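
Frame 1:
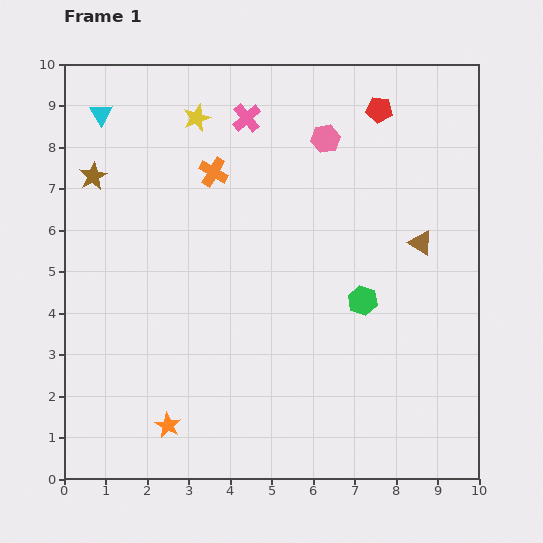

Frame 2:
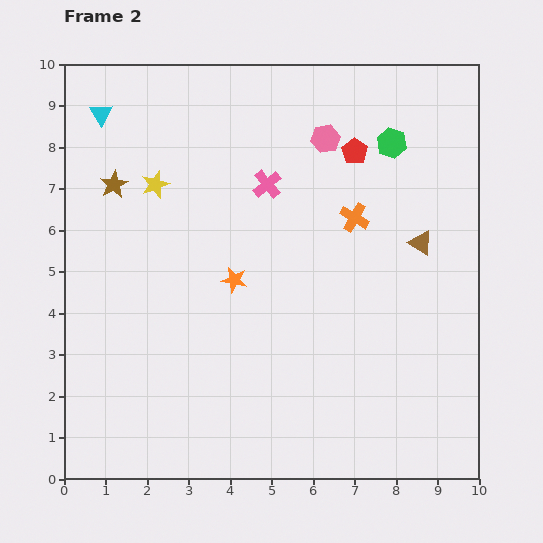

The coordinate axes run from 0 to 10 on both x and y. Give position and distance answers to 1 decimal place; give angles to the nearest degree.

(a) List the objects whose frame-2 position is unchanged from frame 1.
the pink hexagon, the cyan triangle, the brown triangle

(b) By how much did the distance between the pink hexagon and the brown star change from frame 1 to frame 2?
-0.5

Distance in frame 1: 5.7. Distance in frame 2: 5.2.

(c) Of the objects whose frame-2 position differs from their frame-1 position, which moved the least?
the brown star

(moved 0.5)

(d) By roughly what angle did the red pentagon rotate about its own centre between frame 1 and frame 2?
28° clockwise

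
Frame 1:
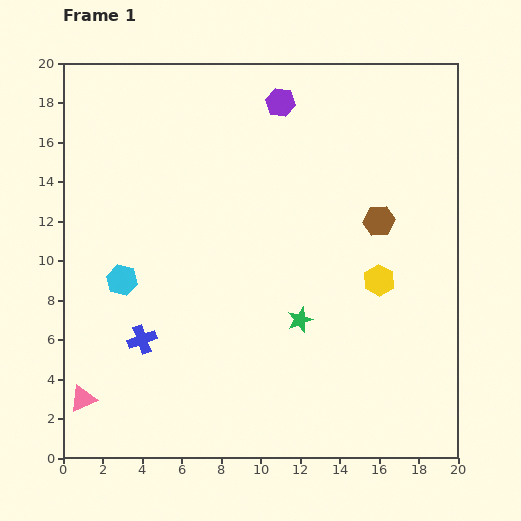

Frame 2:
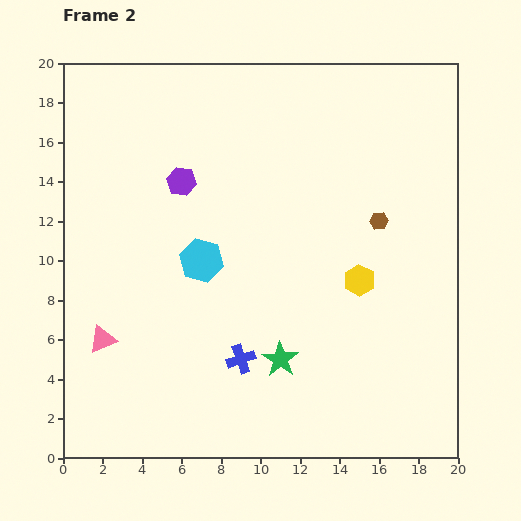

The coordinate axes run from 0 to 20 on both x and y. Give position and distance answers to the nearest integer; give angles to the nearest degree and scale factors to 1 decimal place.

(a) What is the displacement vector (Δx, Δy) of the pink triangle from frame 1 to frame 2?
(1, 3)

The pink triangle was at (1, 3) in frame 1 and (2, 6) in frame 2.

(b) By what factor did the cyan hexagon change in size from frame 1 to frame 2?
1.4×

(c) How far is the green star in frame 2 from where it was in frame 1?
2

The green star moved from (12, 7) to (11, 5), a distance of √(1² + 2²) ≈ 2.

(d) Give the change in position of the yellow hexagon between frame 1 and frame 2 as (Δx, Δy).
(-1, 0)

The yellow hexagon was at (16, 9) in frame 1 and (15, 9) in frame 2.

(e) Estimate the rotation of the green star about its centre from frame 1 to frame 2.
19° counter-clockwise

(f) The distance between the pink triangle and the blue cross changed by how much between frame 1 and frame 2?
+3

Distance in frame 1: 4. Distance in frame 2: 7.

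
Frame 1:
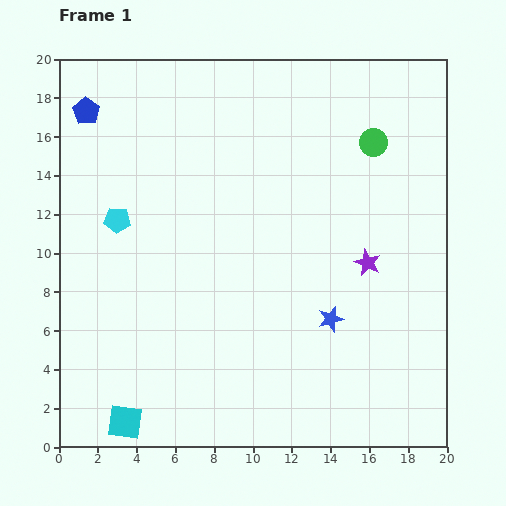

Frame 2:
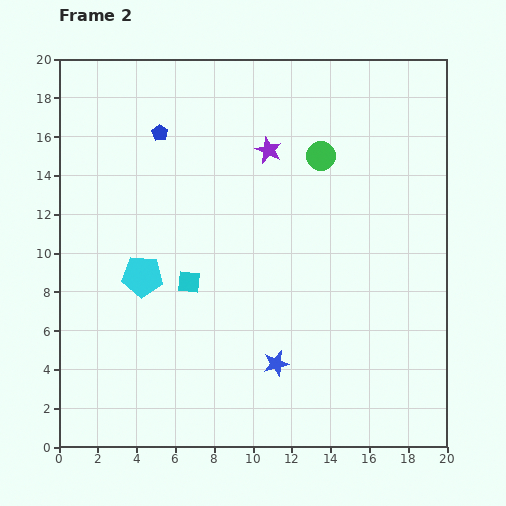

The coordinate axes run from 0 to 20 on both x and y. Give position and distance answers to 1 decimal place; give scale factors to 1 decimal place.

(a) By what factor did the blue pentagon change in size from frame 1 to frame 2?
0.6×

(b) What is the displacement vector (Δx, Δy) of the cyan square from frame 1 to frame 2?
(3.3, 7.2)

The cyan square was at (3.4, 1.3) in frame 1 and (6.7, 8.5) in frame 2.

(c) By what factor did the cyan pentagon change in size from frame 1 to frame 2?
1.6×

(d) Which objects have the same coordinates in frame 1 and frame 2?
none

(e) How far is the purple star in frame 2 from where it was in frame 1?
7.7

The purple star moved from (15.9, 9.5) to (10.8, 15.3), a distance of √(5.1² + 5.8²) ≈ 7.7.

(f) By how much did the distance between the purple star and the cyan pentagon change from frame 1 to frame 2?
-3.9

Distance in frame 1: 13.1. Distance in frame 2: 9.2.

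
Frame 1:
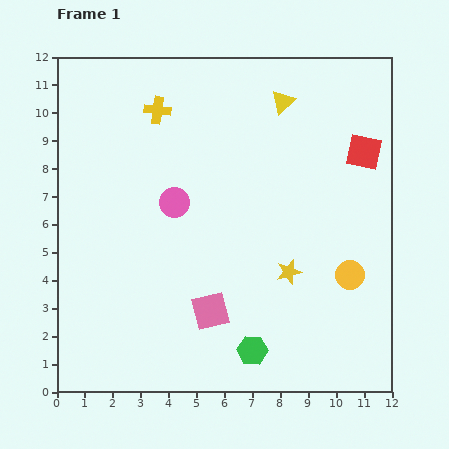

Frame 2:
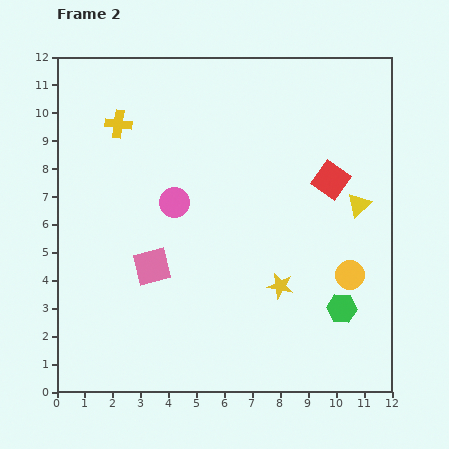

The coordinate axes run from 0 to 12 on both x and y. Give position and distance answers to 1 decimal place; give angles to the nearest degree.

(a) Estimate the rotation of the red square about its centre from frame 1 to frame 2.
24° clockwise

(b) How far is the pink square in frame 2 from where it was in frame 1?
2.6

The pink square moved from (5.5, 2.9) to (3.4, 4.5), a distance of √(2.1² + 1.6²) ≈ 2.6.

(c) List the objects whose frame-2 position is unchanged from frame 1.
the pink circle, the yellow circle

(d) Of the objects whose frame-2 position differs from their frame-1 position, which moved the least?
the yellow star

(moved 0.6)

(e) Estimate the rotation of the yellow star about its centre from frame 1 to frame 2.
27° clockwise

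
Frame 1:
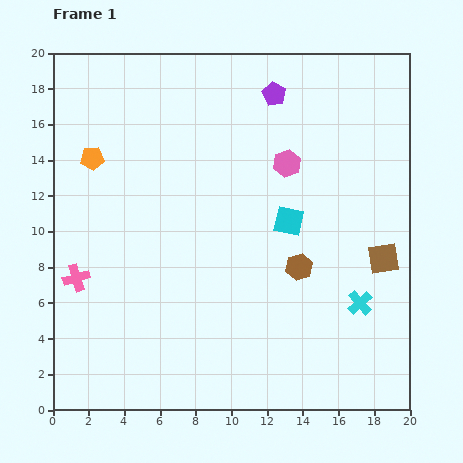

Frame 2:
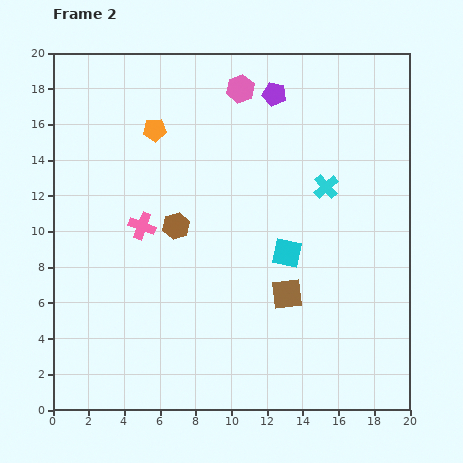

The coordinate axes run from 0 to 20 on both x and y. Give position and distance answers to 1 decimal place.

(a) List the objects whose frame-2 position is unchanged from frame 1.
the purple pentagon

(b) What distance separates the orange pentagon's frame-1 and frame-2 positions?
3.8

The orange pentagon moved from (2.2, 14.1) to (5.7, 15.7), a distance of √(3.5² + 1.6²) ≈ 3.8.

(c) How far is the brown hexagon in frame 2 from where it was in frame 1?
7.3

The brown hexagon moved from (13.8, 8.0) to (6.9, 10.3), a distance of √(6.9² + 2.3²) ≈ 7.3.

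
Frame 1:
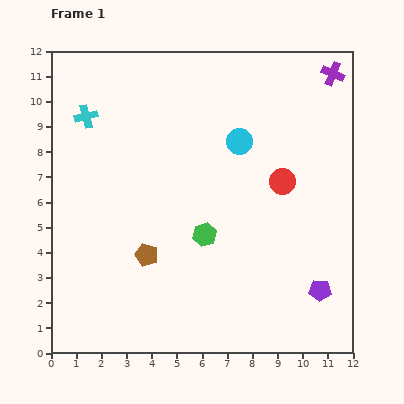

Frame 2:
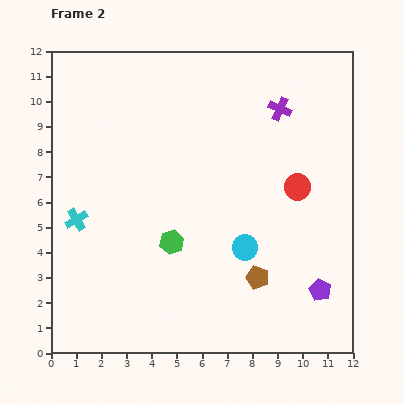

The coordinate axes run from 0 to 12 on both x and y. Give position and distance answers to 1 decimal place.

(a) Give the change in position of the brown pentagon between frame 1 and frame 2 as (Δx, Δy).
(4.4, -0.9)

The brown pentagon was at (3.8, 3.9) in frame 1 and (8.2, 3.0) in frame 2.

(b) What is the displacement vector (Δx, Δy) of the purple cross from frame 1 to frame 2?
(-2.1, -1.4)

The purple cross was at (11.2, 11.1) in frame 1 and (9.1, 9.7) in frame 2.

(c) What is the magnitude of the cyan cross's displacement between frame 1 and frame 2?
4.1

The cyan cross moved from (1.4, 9.4) to (1.0, 5.3), a distance of √(0.4² + 4.1²) ≈ 4.1.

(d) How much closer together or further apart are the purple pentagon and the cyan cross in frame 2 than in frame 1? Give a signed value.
-1.5

Distance in frame 1: 11.6. Distance in frame 2: 10.1.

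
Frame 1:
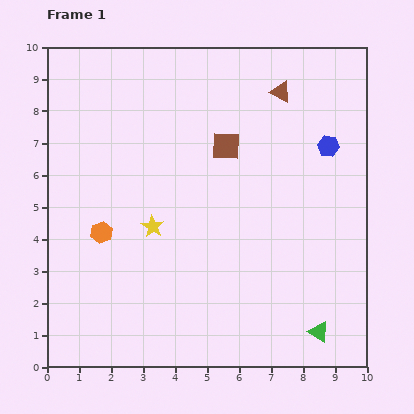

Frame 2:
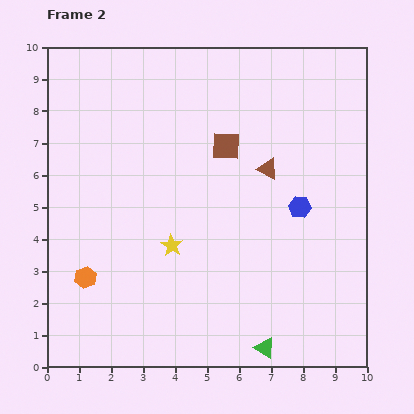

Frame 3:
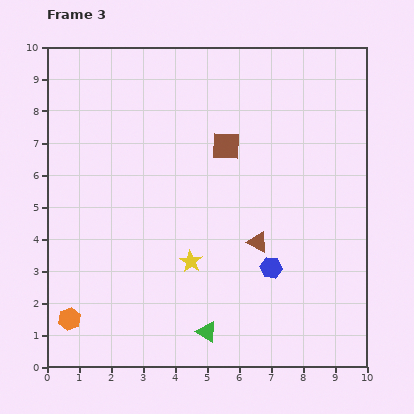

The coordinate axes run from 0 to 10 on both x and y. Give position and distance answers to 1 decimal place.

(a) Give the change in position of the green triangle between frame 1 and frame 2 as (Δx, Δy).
(-1.7, -0.5)

The green triangle was at (8.5, 1.1) in frame 1 and (6.8, 0.6) in frame 2.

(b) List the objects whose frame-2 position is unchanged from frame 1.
the brown square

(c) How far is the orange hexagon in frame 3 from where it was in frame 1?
2.9

The orange hexagon moved from (1.7, 4.2) to (0.7, 1.5), a distance of √(1.0² + 2.7²) ≈ 2.9.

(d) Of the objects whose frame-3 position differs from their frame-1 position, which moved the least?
the yellow star

(moved 1.6)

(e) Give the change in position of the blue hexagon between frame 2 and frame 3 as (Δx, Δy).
(-0.9, -1.9)

The blue hexagon was at (7.9, 5.0) in frame 2 and (7.0, 3.1) in frame 3.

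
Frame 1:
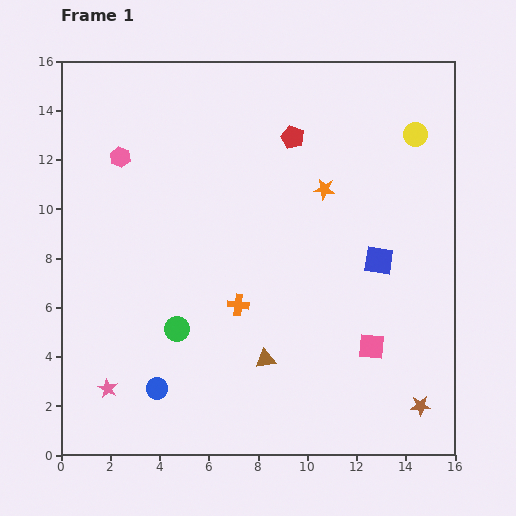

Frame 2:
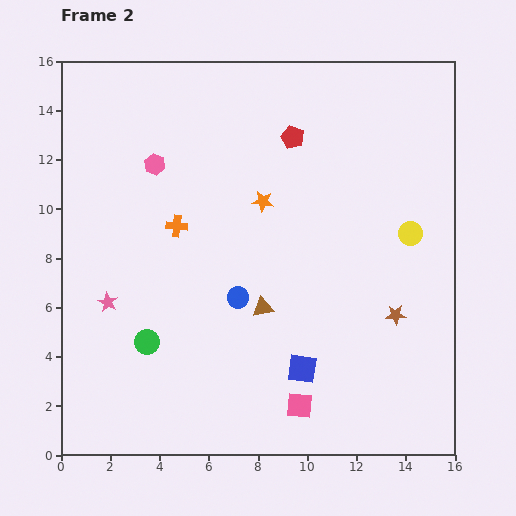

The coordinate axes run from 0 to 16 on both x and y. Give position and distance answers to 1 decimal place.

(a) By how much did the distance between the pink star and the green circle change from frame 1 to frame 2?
-1.4

Distance in frame 1: 3.7. Distance in frame 2: 2.3.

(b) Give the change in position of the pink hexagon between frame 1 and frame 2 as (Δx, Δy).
(1.4, -0.3)

The pink hexagon was at (2.4, 12.1) in frame 1 and (3.8, 11.8) in frame 2.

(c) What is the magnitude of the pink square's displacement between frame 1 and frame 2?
3.8

The pink square moved from (12.6, 4.4) to (9.7, 2.0), a distance of √(2.9² + 2.4²) ≈ 3.8.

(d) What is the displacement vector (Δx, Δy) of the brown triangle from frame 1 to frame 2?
(-0.1, 2.1)

The brown triangle was at (8.3, 3.9) in frame 1 and (8.2, 6.0) in frame 2.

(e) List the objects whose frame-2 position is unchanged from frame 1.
the red pentagon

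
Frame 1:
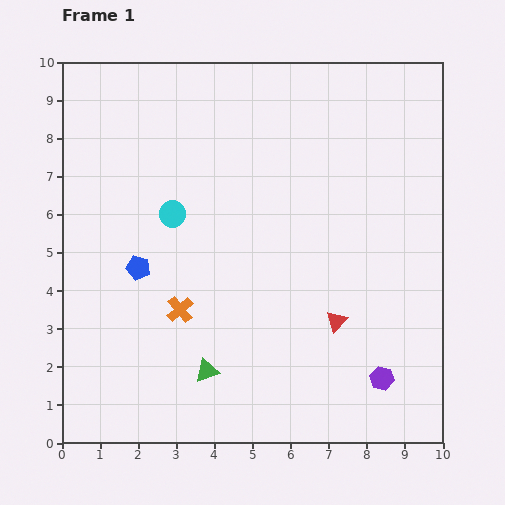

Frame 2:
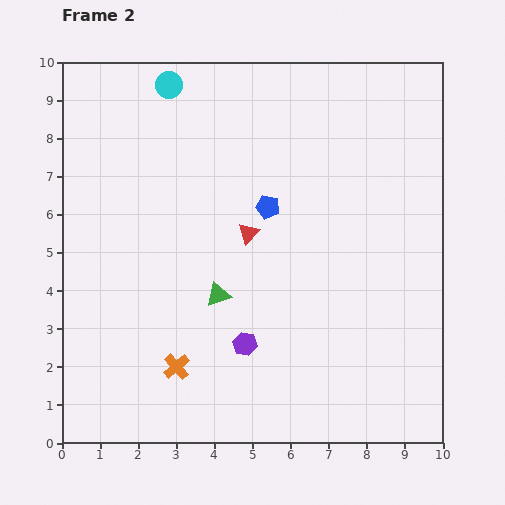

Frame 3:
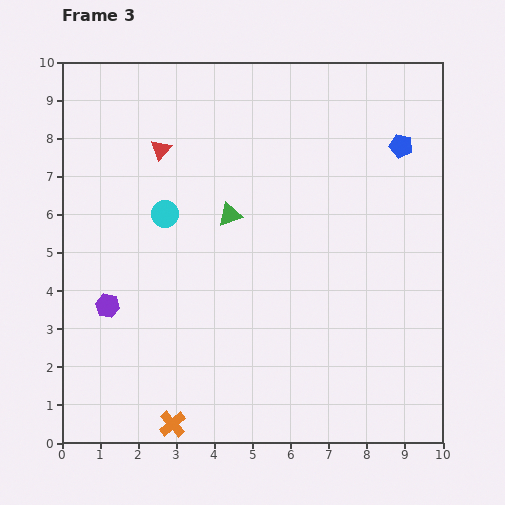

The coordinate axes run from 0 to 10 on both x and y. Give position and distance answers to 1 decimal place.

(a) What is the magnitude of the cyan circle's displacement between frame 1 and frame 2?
3.4

The cyan circle moved from (2.9, 6.0) to (2.8, 9.4), a distance of √(0.1² + 3.4²) ≈ 3.4.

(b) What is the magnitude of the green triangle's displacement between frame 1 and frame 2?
2.0

The green triangle moved from (3.8, 1.9) to (4.1, 3.9), a distance of √(0.3² + 2.0²) ≈ 2.0.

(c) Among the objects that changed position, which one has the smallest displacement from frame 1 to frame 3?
the cyan circle

(moved 0.2)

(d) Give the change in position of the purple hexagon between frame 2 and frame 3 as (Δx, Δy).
(-3.6, 1.0)

The purple hexagon was at (4.8, 2.6) in frame 2 and (1.2, 3.6) in frame 3.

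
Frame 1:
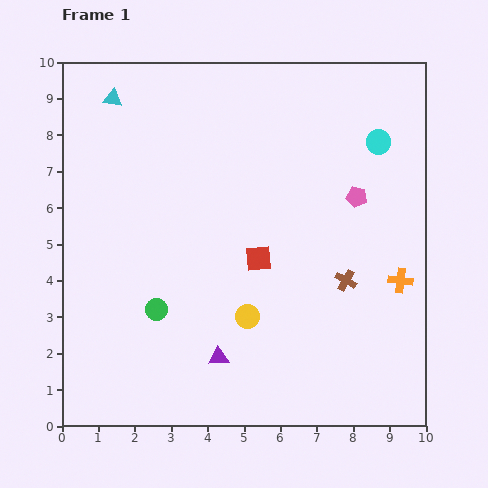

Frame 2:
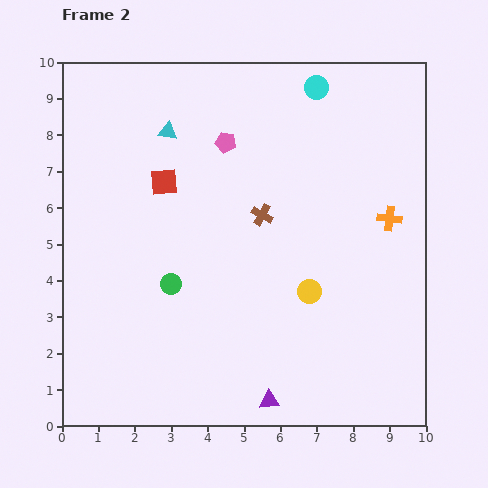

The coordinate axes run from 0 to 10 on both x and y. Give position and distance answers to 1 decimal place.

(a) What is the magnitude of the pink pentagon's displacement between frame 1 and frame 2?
3.9

The pink pentagon moved from (8.1, 6.3) to (4.5, 7.8), a distance of √(3.6² + 1.5²) ≈ 3.9.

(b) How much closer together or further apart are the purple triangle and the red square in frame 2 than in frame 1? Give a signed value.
+3.8

Distance in frame 1: 2.9. Distance in frame 2: 6.7.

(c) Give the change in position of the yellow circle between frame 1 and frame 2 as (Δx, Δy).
(1.7, 0.7)

The yellow circle was at (5.1, 3.0) in frame 1 and (6.8, 3.7) in frame 2.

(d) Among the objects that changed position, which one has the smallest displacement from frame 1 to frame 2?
the green circle

(moved 0.8)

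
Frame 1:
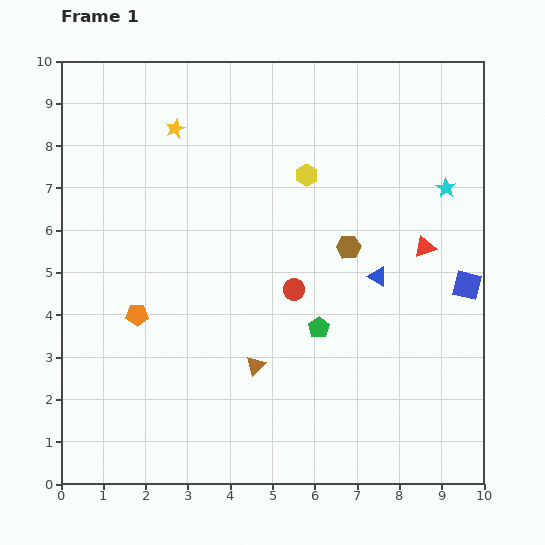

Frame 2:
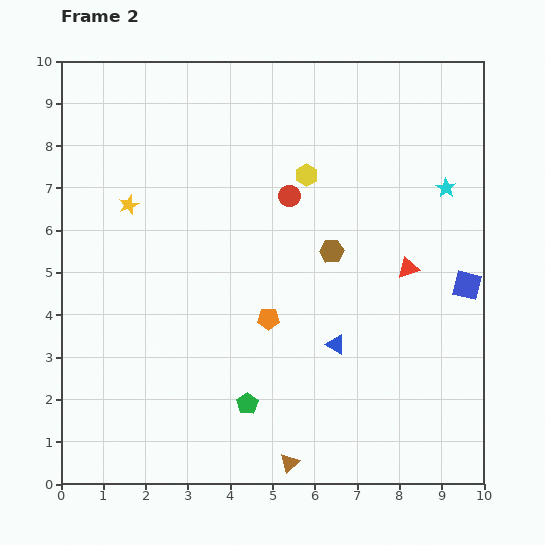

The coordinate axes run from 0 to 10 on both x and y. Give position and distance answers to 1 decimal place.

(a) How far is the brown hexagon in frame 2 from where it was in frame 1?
0.4

The brown hexagon moved from (6.8, 5.6) to (6.4, 5.5), a distance of √(0.4² + 0.1²) ≈ 0.4.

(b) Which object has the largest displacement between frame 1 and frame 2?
the orange pentagon

(moved 3.1; next 2.5)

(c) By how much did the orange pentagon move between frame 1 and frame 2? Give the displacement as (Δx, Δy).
(3.1, -0.1)

The orange pentagon was at (1.8, 4.0) in frame 1 and (4.9, 3.9) in frame 2.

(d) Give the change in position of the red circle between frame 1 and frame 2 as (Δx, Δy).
(-0.1, 2.2)

The red circle was at (5.5, 4.6) in frame 1 and (5.4, 6.8) in frame 2.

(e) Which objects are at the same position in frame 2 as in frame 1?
the yellow hexagon, the blue square, the cyan star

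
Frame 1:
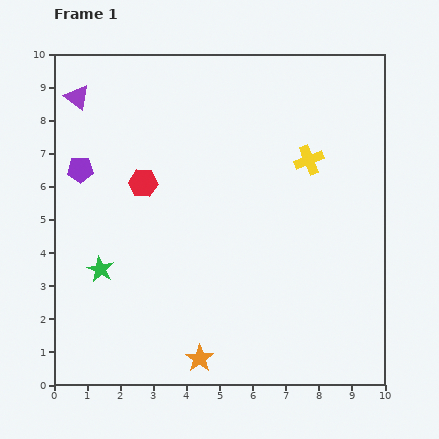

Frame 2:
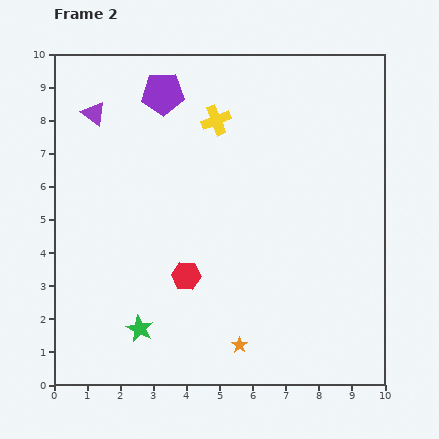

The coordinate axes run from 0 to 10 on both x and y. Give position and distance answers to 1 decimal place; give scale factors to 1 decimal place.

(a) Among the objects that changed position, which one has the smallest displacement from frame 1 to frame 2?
the purple triangle

(moved 0.7)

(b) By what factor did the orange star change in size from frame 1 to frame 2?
0.6×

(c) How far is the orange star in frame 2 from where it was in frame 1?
1.3

The orange star moved from (4.4, 0.8) to (5.6, 1.2), a distance of √(1.2² + 0.4²) ≈ 1.3.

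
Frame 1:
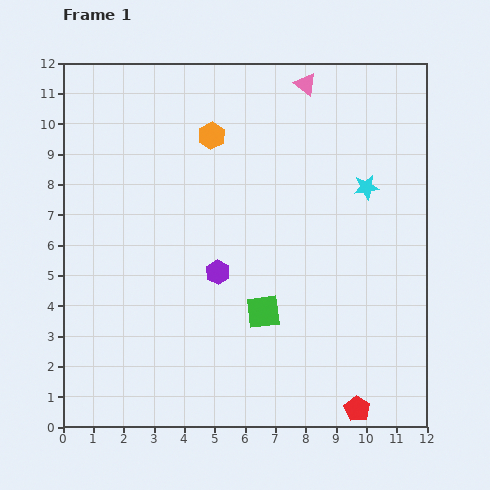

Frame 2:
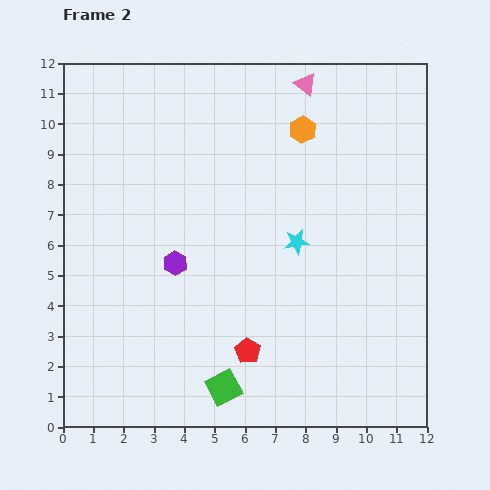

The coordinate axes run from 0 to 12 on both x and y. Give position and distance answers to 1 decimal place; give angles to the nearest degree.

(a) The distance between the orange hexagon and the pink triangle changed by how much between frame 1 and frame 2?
-2.0

Distance in frame 1: 3.5. Distance in frame 2: 1.5.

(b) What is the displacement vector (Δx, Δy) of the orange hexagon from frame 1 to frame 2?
(3.0, 0.2)

The orange hexagon was at (4.9, 9.6) in frame 1 and (7.9, 9.8) in frame 2.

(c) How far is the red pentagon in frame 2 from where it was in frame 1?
4.1

The red pentagon moved from (9.7, 0.6) to (6.1, 2.5), a distance of √(3.6² + 1.9²) ≈ 4.1.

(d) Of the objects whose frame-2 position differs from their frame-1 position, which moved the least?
the purple hexagon

(moved 1.4)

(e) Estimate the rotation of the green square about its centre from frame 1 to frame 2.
21° counter-clockwise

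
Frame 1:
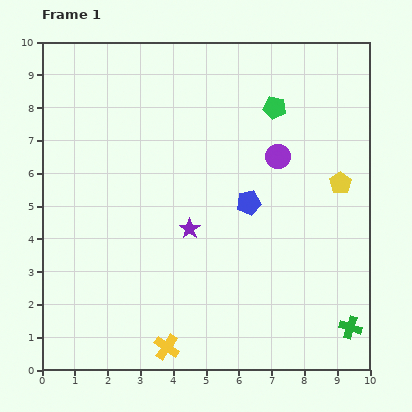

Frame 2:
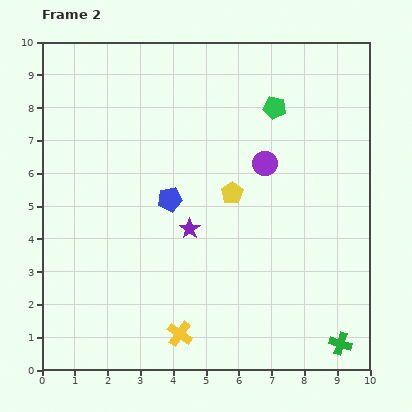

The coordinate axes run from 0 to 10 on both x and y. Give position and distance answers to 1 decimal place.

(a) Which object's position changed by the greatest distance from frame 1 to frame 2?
the yellow pentagon

(moved 3.3; next 2.4)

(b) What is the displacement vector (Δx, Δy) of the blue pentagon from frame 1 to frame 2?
(-2.4, 0.1)

The blue pentagon was at (6.3, 5.1) in frame 1 and (3.9, 5.2) in frame 2.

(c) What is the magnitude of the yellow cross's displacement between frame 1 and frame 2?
0.6

The yellow cross moved from (3.8, 0.7) to (4.2, 1.1), a distance of √(0.4² + 0.4²) ≈ 0.6.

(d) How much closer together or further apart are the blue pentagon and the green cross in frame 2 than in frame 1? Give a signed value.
+1.9

Distance in frame 1: 4.9. Distance in frame 2: 6.8.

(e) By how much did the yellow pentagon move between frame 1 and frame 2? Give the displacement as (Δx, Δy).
(-3.3, -0.3)

The yellow pentagon was at (9.1, 5.7) in frame 1 and (5.8, 5.4) in frame 2.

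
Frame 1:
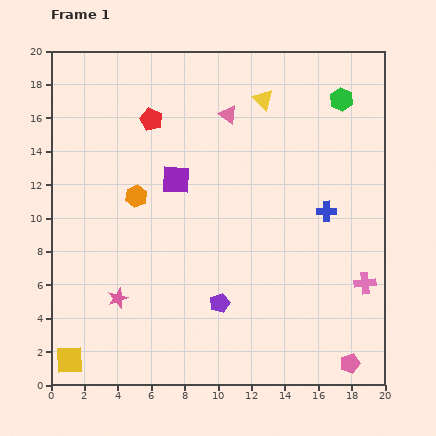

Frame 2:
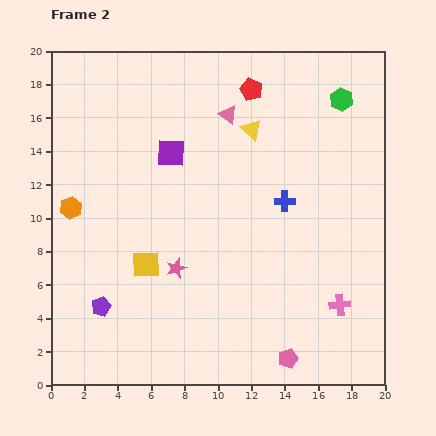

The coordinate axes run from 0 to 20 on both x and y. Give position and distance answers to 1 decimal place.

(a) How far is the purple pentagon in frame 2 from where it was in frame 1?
7.1

The purple pentagon moved from (10.1, 4.9) to (3.0, 4.7), a distance of √(7.1² + 0.2²) ≈ 7.1.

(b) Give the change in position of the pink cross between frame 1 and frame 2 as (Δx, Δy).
(-1.5, -1.3)

The pink cross was at (18.8, 6.1) in frame 1 and (17.3, 4.8) in frame 2.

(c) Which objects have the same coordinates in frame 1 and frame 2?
the green hexagon, the pink triangle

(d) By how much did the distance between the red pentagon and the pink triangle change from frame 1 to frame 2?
-2.5

Distance in frame 1: 4.6. Distance in frame 2: 2.1.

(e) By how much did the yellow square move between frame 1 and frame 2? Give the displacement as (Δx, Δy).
(4.6, 5.7)

The yellow square was at (1.1, 1.5) in frame 1 and (5.7, 7.2) in frame 2.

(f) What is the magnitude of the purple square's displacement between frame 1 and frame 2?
1.6

The purple square moved from (7.5, 12.3) to (7.2, 13.9), a distance of √(0.3² + 1.6²) ≈ 1.6.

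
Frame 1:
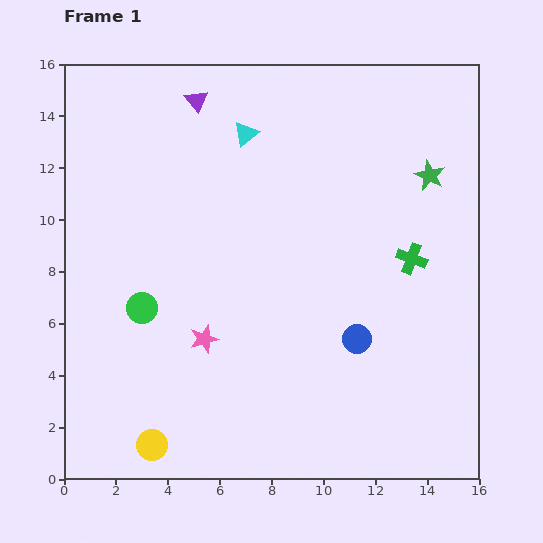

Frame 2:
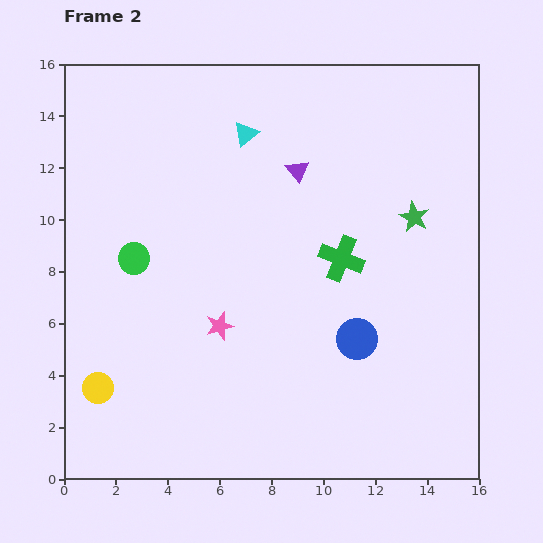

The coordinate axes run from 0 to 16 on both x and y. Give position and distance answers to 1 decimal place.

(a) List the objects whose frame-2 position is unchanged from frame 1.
the cyan triangle, the blue circle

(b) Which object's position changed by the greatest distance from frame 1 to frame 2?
the purple triangle

(moved 4.7; next 3.0)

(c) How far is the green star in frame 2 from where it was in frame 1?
1.7

The green star moved from (14.1, 11.7) to (13.5, 10.1), a distance of √(0.6² + 1.6²) ≈ 1.7.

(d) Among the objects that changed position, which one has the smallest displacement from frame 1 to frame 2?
the pink star

(moved 0.8)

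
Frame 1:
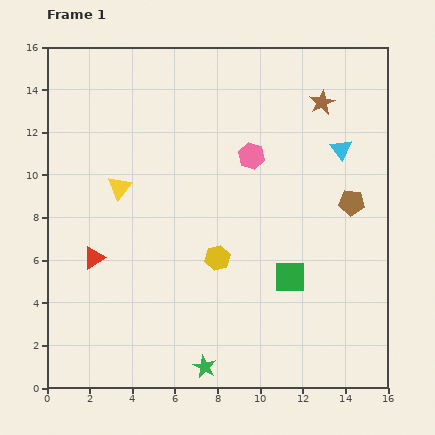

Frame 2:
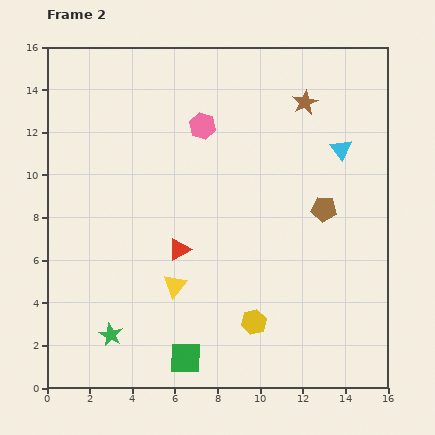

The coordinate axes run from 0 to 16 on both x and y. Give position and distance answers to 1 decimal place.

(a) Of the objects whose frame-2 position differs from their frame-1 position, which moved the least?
the brown star

(moved 0.8)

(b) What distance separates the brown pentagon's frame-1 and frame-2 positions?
1.3

The brown pentagon moved from (14.3, 8.7) to (13.0, 8.4), a distance of √(1.3² + 0.3²) ≈ 1.3.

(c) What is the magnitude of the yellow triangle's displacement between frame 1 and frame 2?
5.3

The yellow triangle moved from (3.4, 9.4) to (6.0, 4.8), a distance of √(2.6² + 4.6²) ≈ 5.3.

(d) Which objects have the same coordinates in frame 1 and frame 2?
the cyan triangle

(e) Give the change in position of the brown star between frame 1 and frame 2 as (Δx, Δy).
(-0.8, 0.0)

The brown star was at (12.9, 13.4) in frame 1 and (12.1, 13.4) in frame 2.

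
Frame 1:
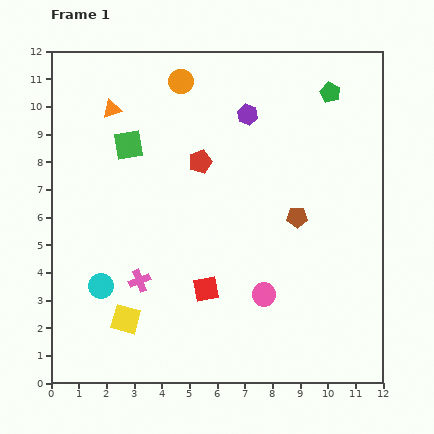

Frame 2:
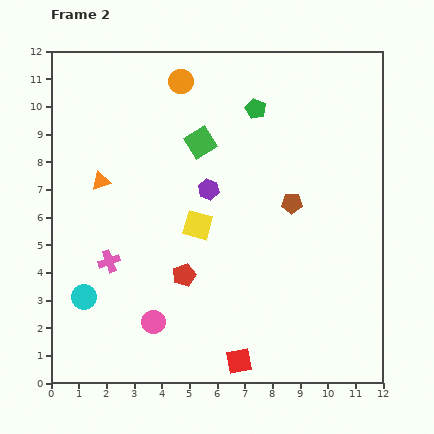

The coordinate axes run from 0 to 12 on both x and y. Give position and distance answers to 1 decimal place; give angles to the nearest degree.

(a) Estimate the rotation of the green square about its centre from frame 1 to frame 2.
22° counter-clockwise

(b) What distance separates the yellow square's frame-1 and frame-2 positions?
4.3

The yellow square moved from (2.7, 2.3) to (5.3, 5.7), a distance of √(2.6² + 3.4²) ≈ 4.3.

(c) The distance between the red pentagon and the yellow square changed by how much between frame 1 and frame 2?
-4.4

Distance in frame 1: 6.3. Distance in frame 2: 1.9.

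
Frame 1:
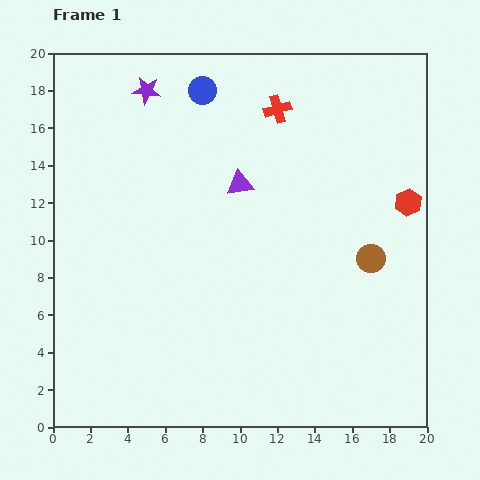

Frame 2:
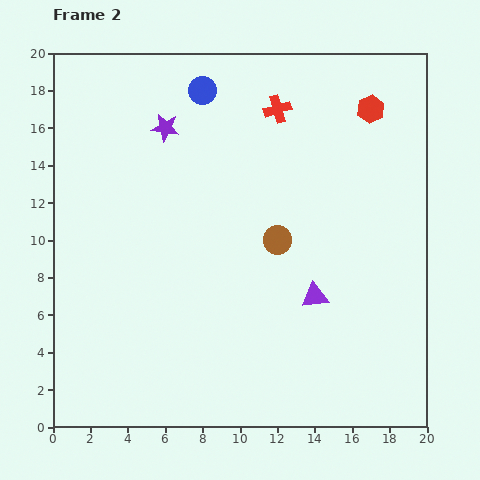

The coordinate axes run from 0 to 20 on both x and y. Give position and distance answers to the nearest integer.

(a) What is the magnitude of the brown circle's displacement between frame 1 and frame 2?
5

The brown circle moved from (17, 9) to (12, 10), a distance of √(5² + 1²) ≈ 5.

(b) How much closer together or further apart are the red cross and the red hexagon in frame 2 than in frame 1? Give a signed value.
-4

Distance in frame 1: 9. Distance in frame 2: 5.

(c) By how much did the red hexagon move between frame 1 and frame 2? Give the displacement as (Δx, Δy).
(-2, 5)

The red hexagon was at (19, 12) in frame 1 and (17, 17) in frame 2.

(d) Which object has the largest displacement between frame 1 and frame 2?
the purple triangle

(moved 7; next 5)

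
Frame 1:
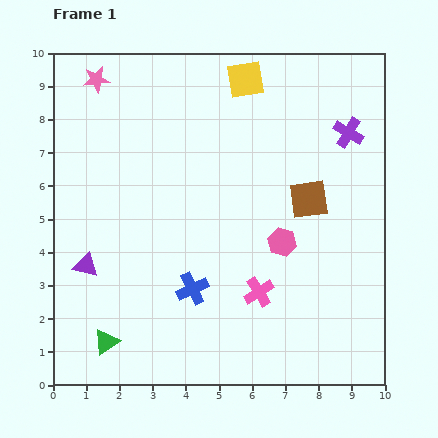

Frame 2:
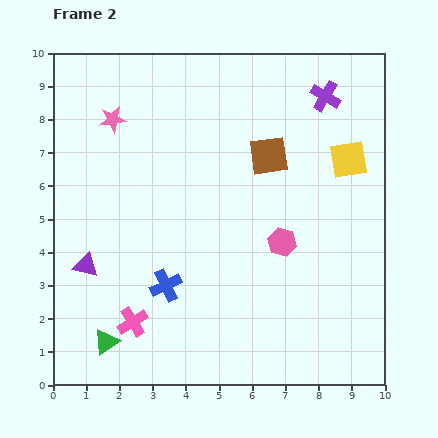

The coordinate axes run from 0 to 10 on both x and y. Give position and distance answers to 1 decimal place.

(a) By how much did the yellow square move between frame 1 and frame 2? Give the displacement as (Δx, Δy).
(3.1, -2.4)

The yellow square was at (5.8, 9.2) in frame 1 and (8.9, 6.8) in frame 2.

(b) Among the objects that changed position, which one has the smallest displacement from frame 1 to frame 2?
the blue cross

(moved 0.8)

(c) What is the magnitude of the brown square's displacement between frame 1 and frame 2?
1.8

The brown square moved from (7.7, 5.6) to (6.5, 6.9), a distance of √(1.2² + 1.3²) ≈ 1.8.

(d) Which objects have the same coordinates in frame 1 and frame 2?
the green triangle, the pink hexagon, the purple triangle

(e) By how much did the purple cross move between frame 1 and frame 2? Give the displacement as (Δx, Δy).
(-0.7, 1.1)

The purple cross was at (8.9, 7.6) in frame 1 and (8.2, 8.7) in frame 2.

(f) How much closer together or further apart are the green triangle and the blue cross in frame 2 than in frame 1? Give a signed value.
-0.6

Distance in frame 1: 3.1. Distance in frame 2: 2.5.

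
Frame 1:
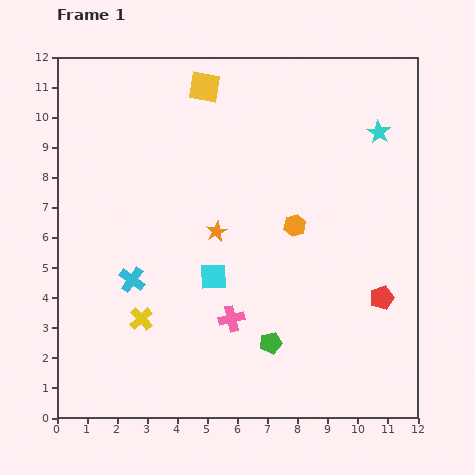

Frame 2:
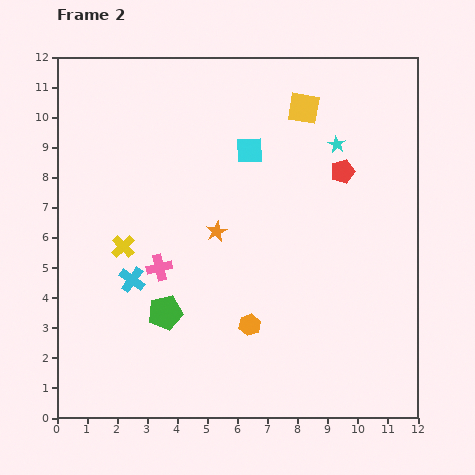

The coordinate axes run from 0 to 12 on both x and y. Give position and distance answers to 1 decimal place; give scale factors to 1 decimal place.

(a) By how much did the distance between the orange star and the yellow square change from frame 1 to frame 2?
+0.2

Distance in frame 1: 4.8. Distance in frame 2: 5.0.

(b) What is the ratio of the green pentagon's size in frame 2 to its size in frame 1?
1.6×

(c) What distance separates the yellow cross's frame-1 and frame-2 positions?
2.5

The yellow cross moved from (2.8, 3.3) to (2.2, 5.7), a distance of √(0.6² + 2.4²) ≈ 2.5.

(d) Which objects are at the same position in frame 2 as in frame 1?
the cyan cross, the orange star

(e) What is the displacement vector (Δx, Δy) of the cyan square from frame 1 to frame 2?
(1.2, 4.2)

The cyan square was at (5.2, 4.7) in frame 1 and (6.4, 8.9) in frame 2.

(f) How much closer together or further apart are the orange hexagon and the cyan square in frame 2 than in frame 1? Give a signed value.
+2.6

Distance in frame 1: 3.2. Distance in frame 2: 5.8.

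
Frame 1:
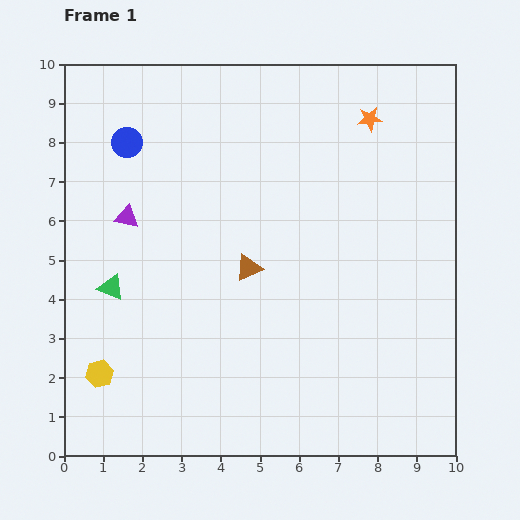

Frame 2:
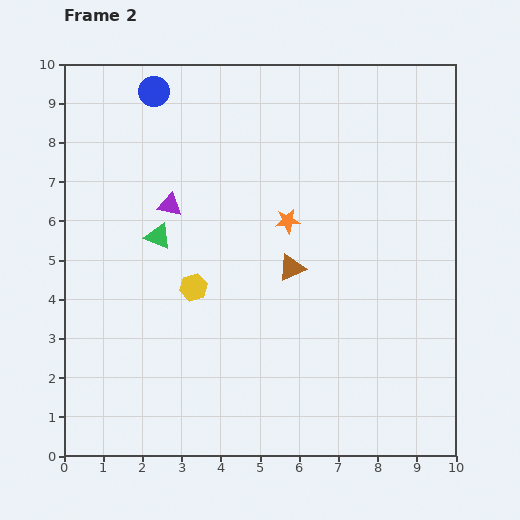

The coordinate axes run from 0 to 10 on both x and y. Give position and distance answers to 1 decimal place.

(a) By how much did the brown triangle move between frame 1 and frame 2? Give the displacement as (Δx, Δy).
(1.1, 0.0)

The brown triangle was at (4.7, 4.8) in frame 1 and (5.8, 4.8) in frame 2.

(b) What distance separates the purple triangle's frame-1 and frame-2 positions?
1.1

The purple triangle moved from (1.6, 6.1) to (2.7, 6.4), a distance of √(1.1² + 0.3²) ≈ 1.1.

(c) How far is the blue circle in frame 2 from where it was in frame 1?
1.5

The blue circle moved from (1.6, 8.0) to (2.3, 9.3), a distance of √(0.7² + 1.3²) ≈ 1.5.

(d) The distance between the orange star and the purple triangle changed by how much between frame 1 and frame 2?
-3.7

Distance in frame 1: 6.7. Distance in frame 2: 3.0.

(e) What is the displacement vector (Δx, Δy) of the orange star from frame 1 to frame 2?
(-2.1, -2.6)

The orange star was at (7.8, 8.6) in frame 1 and (5.7, 6.0) in frame 2.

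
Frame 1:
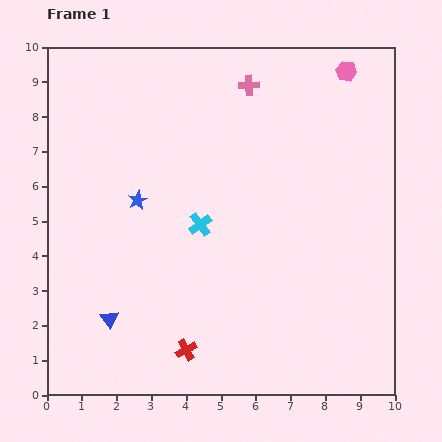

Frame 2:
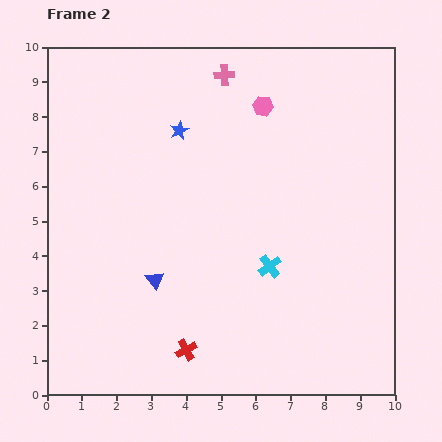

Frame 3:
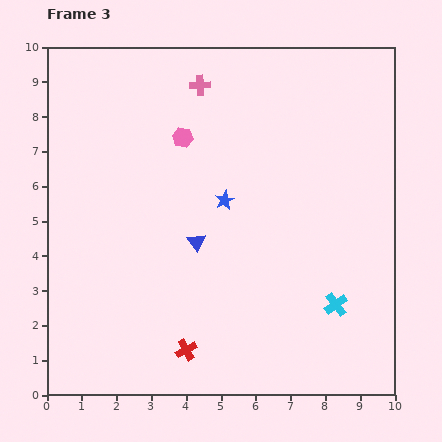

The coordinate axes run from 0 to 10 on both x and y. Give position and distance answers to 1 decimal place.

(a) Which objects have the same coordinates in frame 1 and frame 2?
the red cross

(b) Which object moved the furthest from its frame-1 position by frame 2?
the pink hexagon

(moved 2.6; next 2.3)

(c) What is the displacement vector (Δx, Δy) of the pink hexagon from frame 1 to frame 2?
(-2.4, -1.0)

The pink hexagon was at (8.6, 9.3) in frame 1 and (6.2, 8.3) in frame 2.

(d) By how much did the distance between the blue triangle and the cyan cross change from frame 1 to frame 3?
+0.7

Distance in frame 1: 3.7. Distance in frame 3: 4.4.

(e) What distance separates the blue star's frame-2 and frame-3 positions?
2.4

The blue star moved from (3.8, 7.6) to (5.1, 5.6), a distance of √(1.3² + 2.0²) ≈ 2.4.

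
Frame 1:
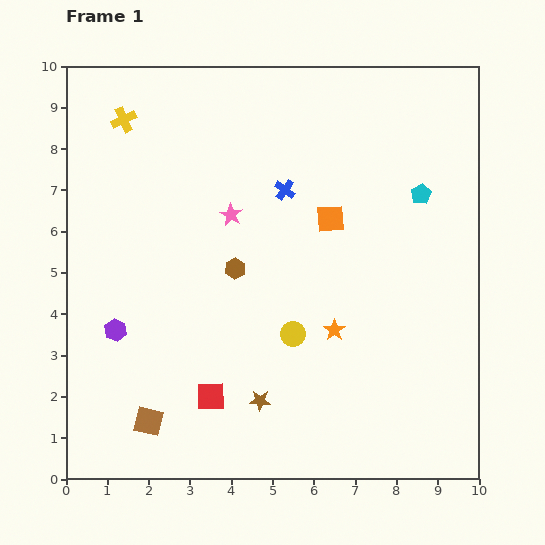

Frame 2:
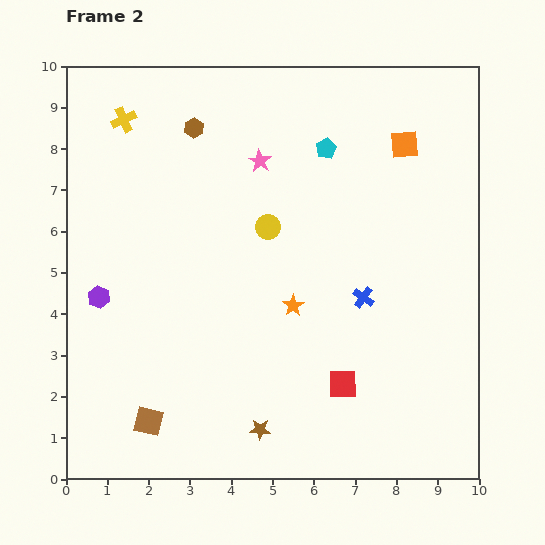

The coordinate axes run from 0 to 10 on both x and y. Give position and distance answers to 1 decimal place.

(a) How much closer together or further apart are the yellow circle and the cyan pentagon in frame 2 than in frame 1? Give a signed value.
-2.2

Distance in frame 1: 4.6. Distance in frame 2: 2.4.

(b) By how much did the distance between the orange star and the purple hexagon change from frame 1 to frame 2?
-0.6

Distance in frame 1: 5.3. Distance in frame 2: 4.7.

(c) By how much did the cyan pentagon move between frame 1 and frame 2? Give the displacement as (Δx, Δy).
(-2.3, 1.1)

The cyan pentagon was at (8.6, 6.9) in frame 1 and (6.3, 8.0) in frame 2.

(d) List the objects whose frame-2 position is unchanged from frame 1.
the brown square, the yellow cross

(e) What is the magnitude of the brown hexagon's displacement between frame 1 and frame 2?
3.5

The brown hexagon moved from (4.1, 5.1) to (3.1, 8.5), a distance of √(1.0² + 3.4²) ≈ 3.5.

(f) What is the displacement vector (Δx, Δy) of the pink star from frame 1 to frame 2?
(0.7, 1.3)

The pink star was at (4.0, 6.4) in frame 1 and (4.7, 7.7) in frame 2.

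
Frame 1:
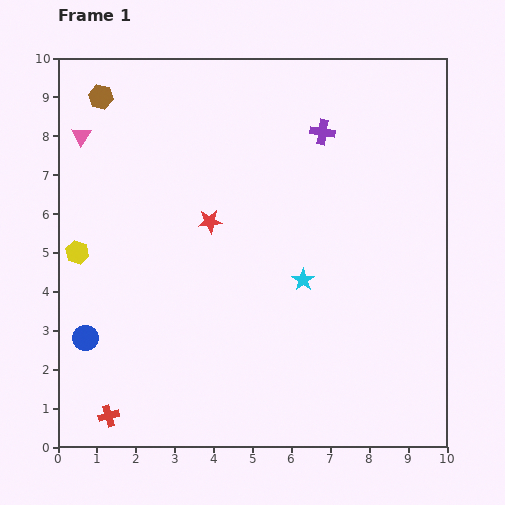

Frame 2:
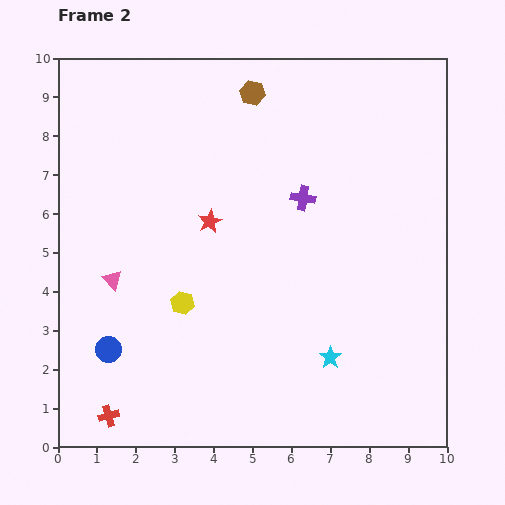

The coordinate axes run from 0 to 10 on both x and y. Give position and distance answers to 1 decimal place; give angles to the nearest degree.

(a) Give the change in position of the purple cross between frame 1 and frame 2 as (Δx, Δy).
(-0.5, -1.7)

The purple cross was at (6.8, 8.1) in frame 1 and (6.3, 6.4) in frame 2.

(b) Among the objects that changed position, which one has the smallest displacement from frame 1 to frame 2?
the blue circle

(moved 0.7)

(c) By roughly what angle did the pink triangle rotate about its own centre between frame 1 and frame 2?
19° counter-clockwise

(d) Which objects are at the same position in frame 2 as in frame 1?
the red star, the red cross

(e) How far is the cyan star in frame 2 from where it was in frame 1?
2.1

The cyan star moved from (6.3, 4.3) to (7.0, 2.3), a distance of √(0.7² + 2.0²) ≈ 2.1.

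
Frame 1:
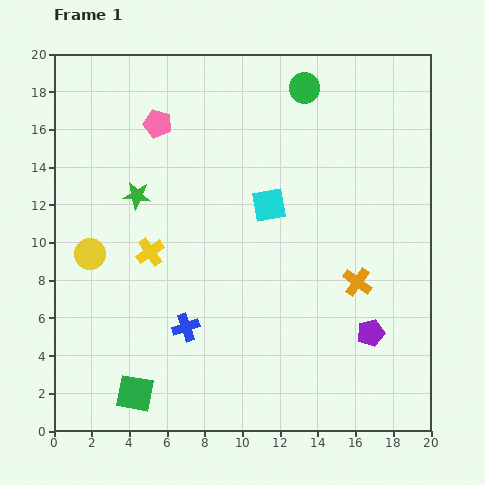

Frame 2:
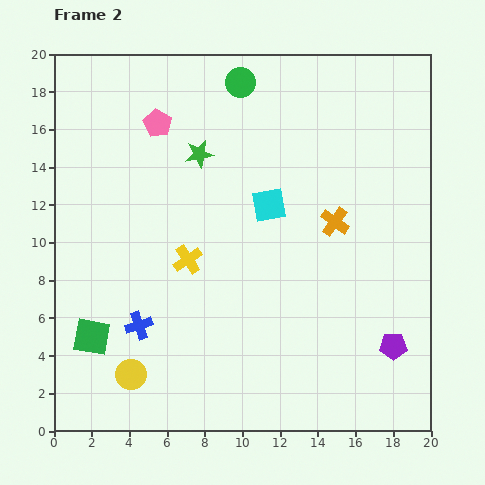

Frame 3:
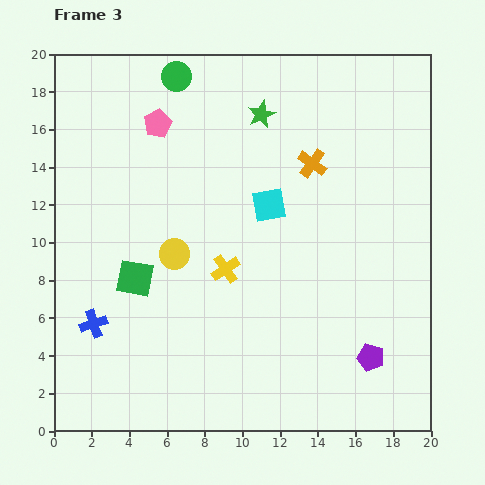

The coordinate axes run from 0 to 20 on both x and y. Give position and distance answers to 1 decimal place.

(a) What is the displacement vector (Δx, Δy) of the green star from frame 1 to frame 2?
(3.3, 2.2)

The green star was at (4.4, 12.5) in frame 1 and (7.7, 14.7) in frame 2.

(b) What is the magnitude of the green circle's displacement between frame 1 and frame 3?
6.8

The green circle moved from (13.3, 18.2) to (6.5, 18.8), a distance of √(6.8² + 0.6²) ≈ 6.8.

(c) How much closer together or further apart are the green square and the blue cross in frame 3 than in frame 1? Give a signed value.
-1.1

Distance in frame 1: 4.4. Distance in frame 3: 3.3.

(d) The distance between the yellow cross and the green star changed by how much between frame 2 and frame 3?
+2.8

Distance in frame 2: 5.6. Distance in frame 3: 8.4.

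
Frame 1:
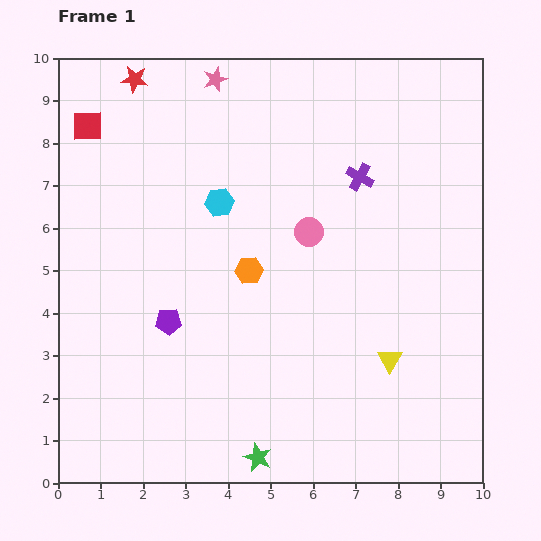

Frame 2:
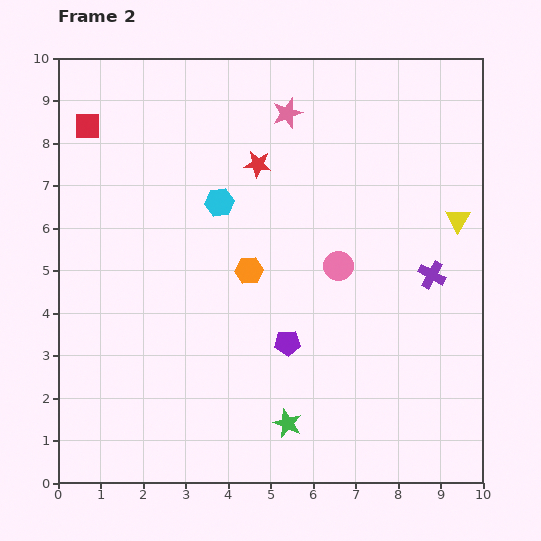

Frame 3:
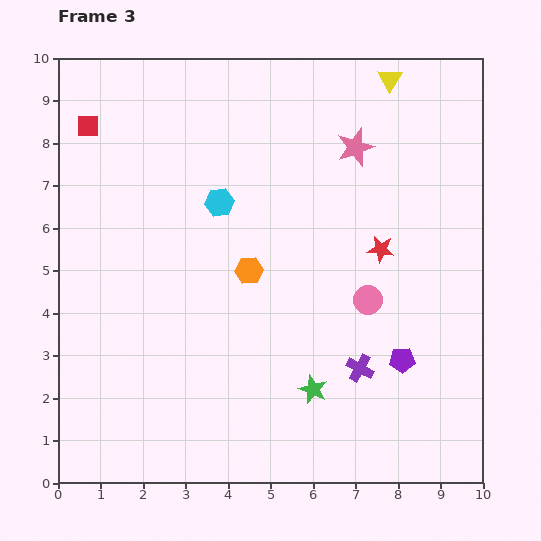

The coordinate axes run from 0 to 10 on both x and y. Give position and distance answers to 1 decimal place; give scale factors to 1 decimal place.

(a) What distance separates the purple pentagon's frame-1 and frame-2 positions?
2.8

The purple pentagon moved from (2.6, 3.8) to (5.4, 3.3), a distance of √(2.8² + 0.5²) ≈ 2.8.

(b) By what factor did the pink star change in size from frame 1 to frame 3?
1.6×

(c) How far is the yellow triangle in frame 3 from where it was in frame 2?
3.7

The yellow triangle moved from (9.4, 6.2) to (7.8, 9.5), a distance of √(1.6² + 3.3²) ≈ 3.7.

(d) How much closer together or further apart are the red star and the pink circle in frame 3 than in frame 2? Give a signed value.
-1.9

Distance in frame 2: 3.1. Distance in frame 3: 1.2.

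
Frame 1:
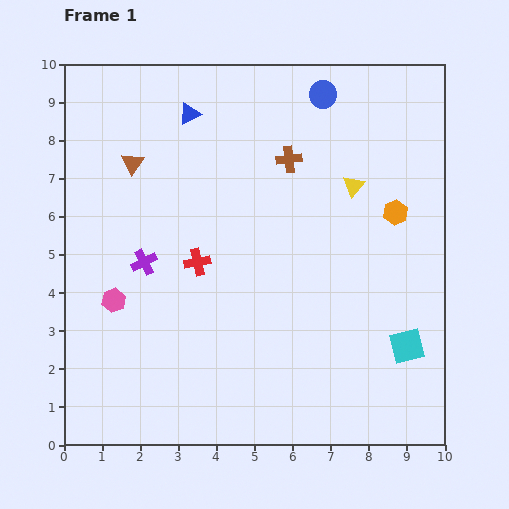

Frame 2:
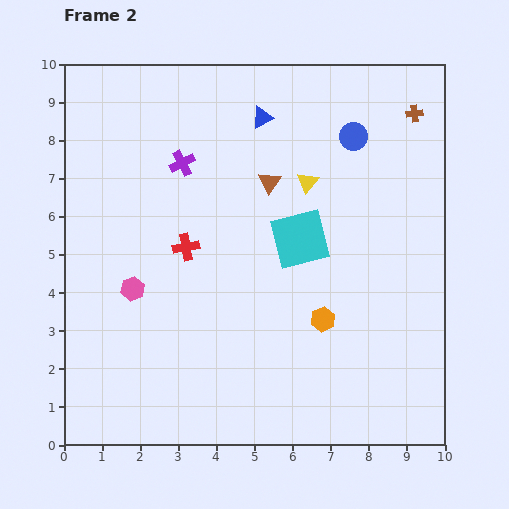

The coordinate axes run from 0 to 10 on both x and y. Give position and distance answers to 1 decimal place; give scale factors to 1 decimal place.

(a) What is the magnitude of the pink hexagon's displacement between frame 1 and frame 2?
0.6

The pink hexagon moved from (1.3, 3.8) to (1.8, 4.1), a distance of √(0.5² + 0.3²) ≈ 0.6.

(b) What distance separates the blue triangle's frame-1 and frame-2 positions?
1.9

The blue triangle moved from (3.3, 8.7) to (5.2, 8.6), a distance of √(1.9² + 0.1²) ≈ 1.9.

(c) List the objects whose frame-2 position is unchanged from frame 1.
none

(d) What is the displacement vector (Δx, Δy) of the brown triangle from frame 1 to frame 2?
(3.6, -0.5)

The brown triangle was at (1.8, 7.4) in frame 1 and (5.4, 6.9) in frame 2.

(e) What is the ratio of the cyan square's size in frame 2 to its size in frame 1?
1.7×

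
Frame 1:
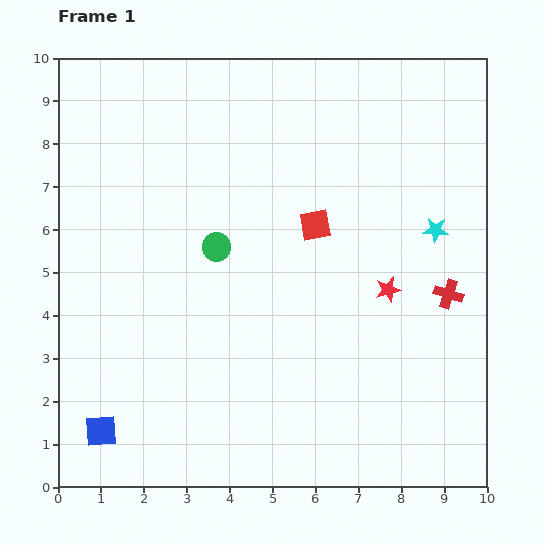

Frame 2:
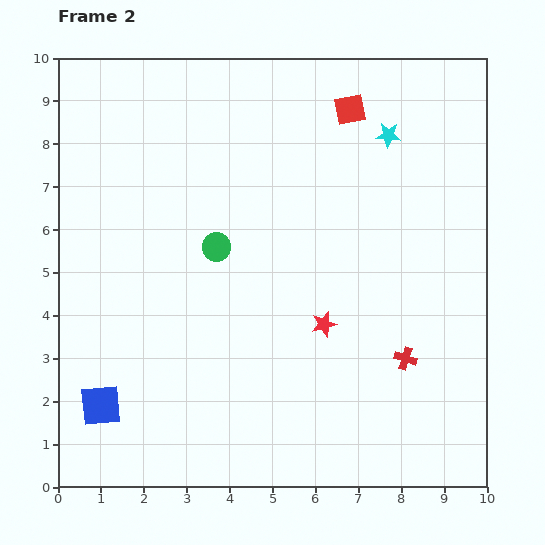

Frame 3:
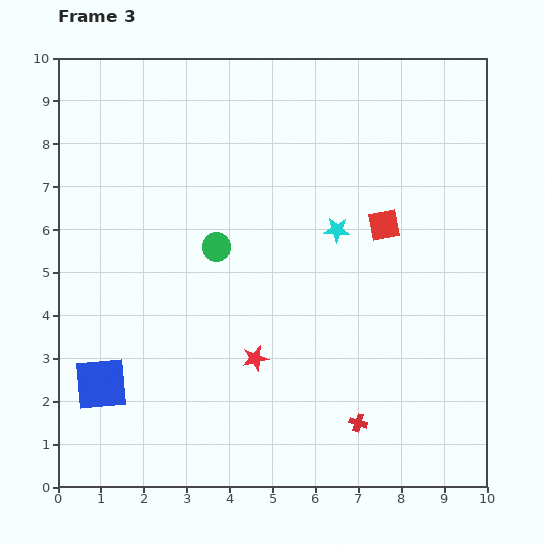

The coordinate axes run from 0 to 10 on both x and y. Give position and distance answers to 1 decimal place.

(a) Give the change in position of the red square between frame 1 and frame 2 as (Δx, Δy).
(0.8, 2.7)

The red square was at (6.0, 6.1) in frame 1 and (6.8, 8.8) in frame 2.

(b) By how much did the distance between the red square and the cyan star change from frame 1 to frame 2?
-1.7

Distance in frame 1: 2.8. Distance in frame 2: 1.1.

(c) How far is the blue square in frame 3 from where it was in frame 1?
1.1

The blue square moved from (1.0, 1.3) to (1.0, 2.4), a distance of √(0.0² + 1.1²) ≈ 1.1.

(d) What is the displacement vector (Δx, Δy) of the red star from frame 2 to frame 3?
(-1.6, -0.8)

The red star was at (6.2, 3.8) in frame 2 and (4.6, 3.0) in frame 3.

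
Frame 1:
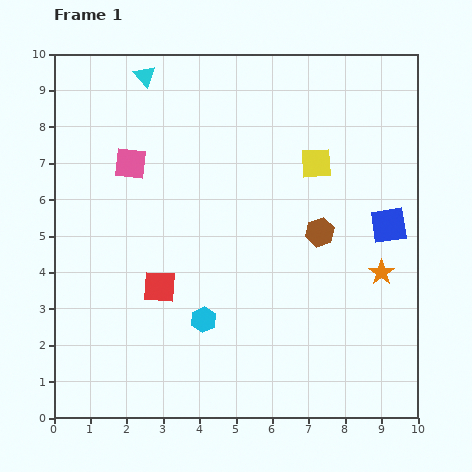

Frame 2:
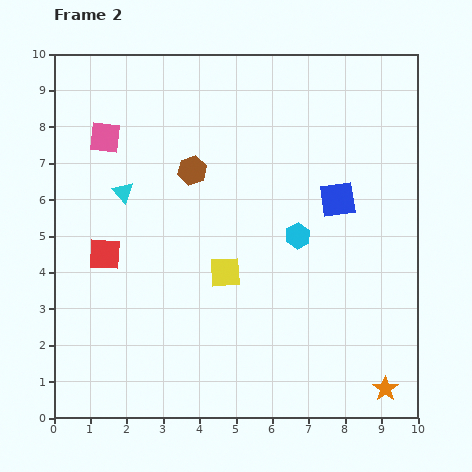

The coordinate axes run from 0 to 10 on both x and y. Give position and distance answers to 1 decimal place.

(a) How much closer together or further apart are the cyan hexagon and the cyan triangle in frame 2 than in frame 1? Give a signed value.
-2.0

Distance in frame 1: 6.9. Distance in frame 2: 4.9.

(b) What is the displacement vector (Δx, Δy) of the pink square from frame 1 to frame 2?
(-0.7, 0.7)

The pink square was at (2.1, 7.0) in frame 1 and (1.4, 7.7) in frame 2.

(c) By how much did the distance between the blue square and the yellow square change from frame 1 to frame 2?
+1.1

Distance in frame 1: 2.6. Distance in frame 2: 3.7.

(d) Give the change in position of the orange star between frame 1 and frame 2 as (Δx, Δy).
(0.1, -3.2)

The orange star was at (9.0, 4.0) in frame 1 and (9.1, 0.8) in frame 2.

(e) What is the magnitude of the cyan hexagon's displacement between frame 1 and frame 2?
3.5

The cyan hexagon moved from (4.1, 2.7) to (6.7, 5.0), a distance of √(2.6² + 2.3²) ≈ 3.5.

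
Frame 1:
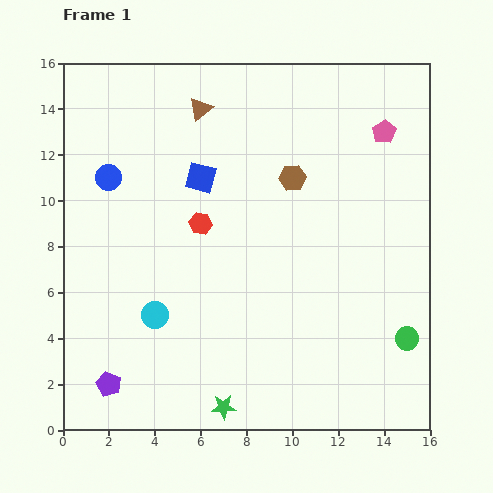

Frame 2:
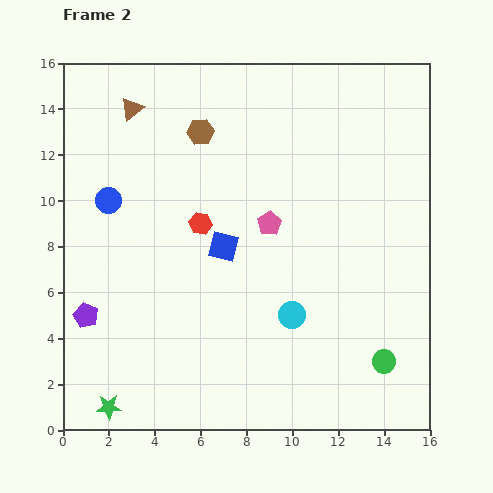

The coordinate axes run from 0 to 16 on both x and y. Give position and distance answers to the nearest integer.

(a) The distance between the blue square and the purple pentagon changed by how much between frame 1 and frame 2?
-3

Distance in frame 1: 10. Distance in frame 2: 7.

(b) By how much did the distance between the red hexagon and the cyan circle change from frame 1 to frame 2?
+2

Distance in frame 1: 4. Distance in frame 2: 6.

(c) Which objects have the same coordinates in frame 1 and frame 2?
the red hexagon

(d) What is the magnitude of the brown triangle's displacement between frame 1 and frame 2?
3

The brown triangle moved from (6, 14) to (3, 14), a distance of √(3² + 0²) ≈ 3.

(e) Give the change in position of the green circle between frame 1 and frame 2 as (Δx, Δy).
(-1, -1)

The green circle was at (15, 4) in frame 1 and (14, 3) in frame 2.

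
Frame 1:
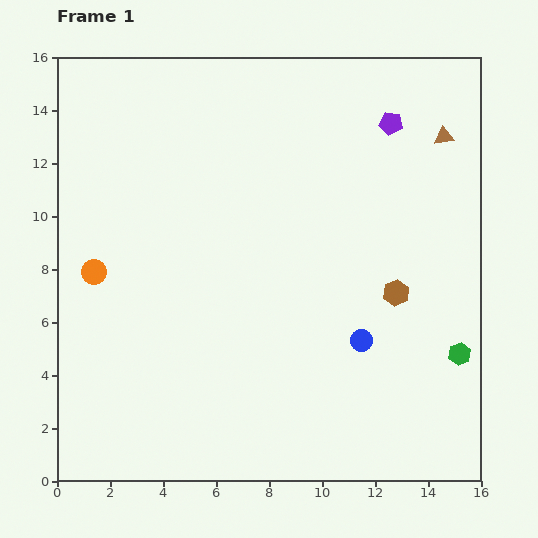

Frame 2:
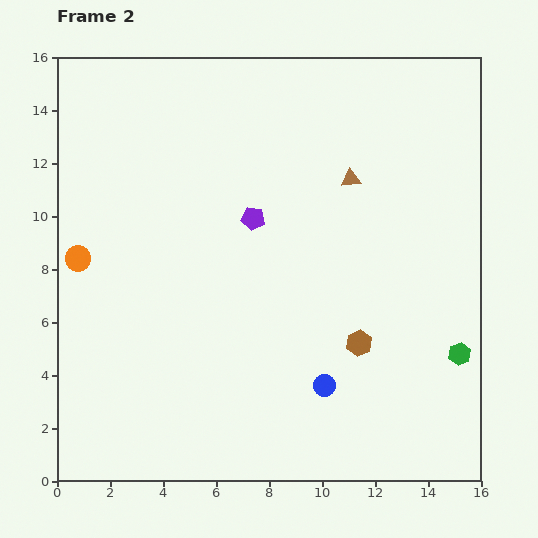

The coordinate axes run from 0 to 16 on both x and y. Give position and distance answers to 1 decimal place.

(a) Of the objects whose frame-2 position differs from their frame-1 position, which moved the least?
the orange circle

(moved 0.8)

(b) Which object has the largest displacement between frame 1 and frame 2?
the purple pentagon

(moved 6.3; next 3.8)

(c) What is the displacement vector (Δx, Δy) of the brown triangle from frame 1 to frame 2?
(-3.5, -1.6)

The brown triangle was at (14.6, 13.0) in frame 1 and (11.1, 11.4) in frame 2.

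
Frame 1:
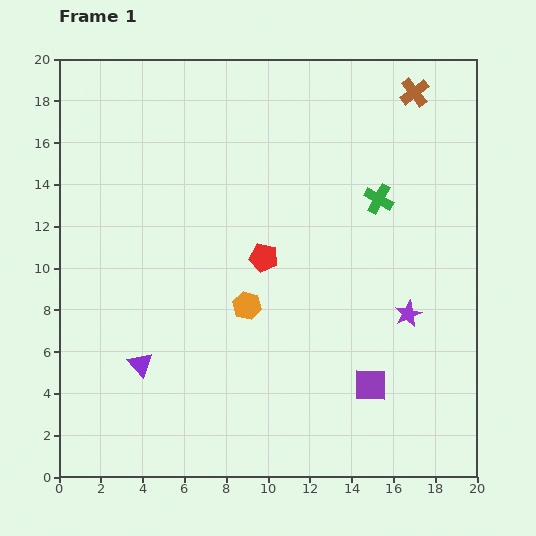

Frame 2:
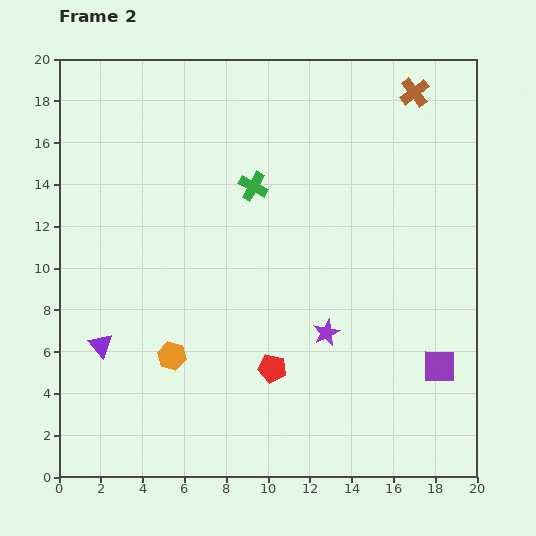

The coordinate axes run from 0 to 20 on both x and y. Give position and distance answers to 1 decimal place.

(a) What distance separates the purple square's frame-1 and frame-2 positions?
3.4

The purple square moved from (14.9, 4.4) to (18.2, 5.3), a distance of √(3.3² + 0.9²) ≈ 3.4.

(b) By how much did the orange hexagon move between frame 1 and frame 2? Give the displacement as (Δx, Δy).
(-3.6, -2.4)

The orange hexagon was at (9.0, 8.2) in frame 1 and (5.4, 5.8) in frame 2.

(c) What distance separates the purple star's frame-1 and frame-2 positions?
4.0

The purple star moved from (16.7, 7.8) to (12.8, 6.9), a distance of √(3.9² + 0.9²) ≈ 4.0.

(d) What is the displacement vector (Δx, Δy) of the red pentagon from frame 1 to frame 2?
(0.4, -5.3)

The red pentagon was at (9.8, 10.5) in frame 1 and (10.2, 5.2) in frame 2.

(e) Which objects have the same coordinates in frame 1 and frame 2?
the brown cross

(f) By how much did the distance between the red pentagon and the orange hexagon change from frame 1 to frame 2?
+2.4

Distance in frame 1: 2.4. Distance in frame 2: 4.8.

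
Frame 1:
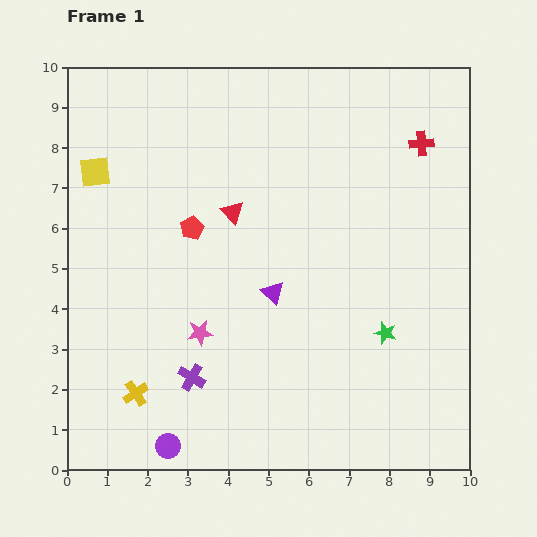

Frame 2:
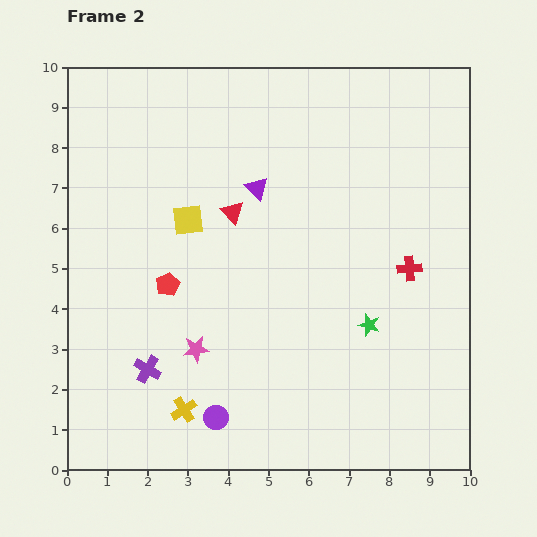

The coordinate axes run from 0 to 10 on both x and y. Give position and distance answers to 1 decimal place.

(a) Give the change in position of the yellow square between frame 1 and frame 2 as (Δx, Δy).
(2.3, -1.2)

The yellow square was at (0.7, 7.4) in frame 1 and (3.0, 6.2) in frame 2.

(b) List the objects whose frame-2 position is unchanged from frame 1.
the red triangle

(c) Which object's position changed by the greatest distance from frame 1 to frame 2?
the red cross

(moved 3.1; next 2.6)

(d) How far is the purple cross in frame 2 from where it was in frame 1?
1.1

The purple cross moved from (3.1, 2.3) to (2.0, 2.5), a distance of √(1.1² + 0.2²) ≈ 1.1.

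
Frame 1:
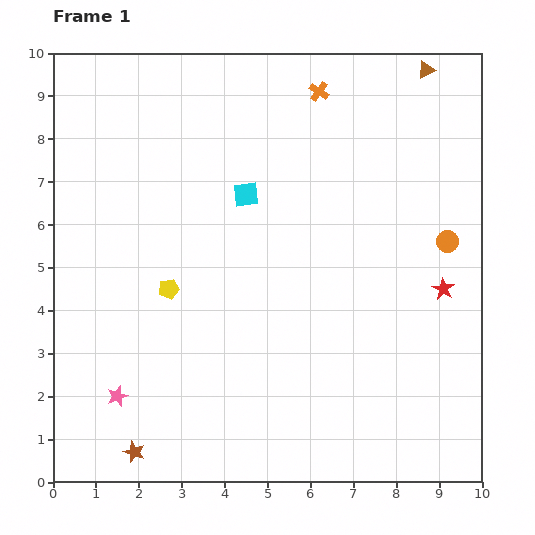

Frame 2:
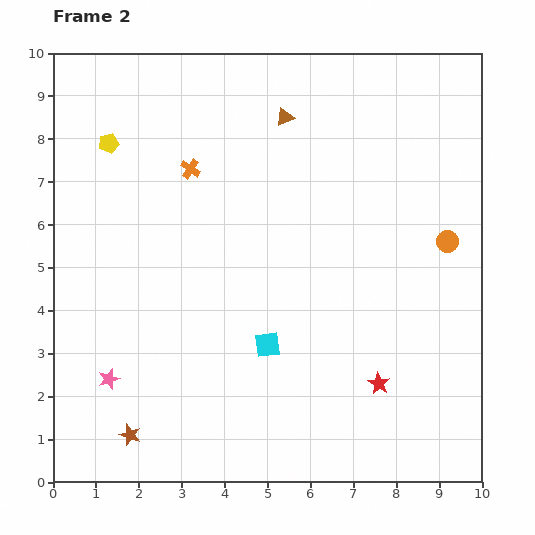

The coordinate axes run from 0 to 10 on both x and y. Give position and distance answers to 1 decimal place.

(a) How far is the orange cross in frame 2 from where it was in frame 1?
3.5

The orange cross moved from (6.2, 9.1) to (3.2, 7.3), a distance of √(3.0² + 1.8²) ≈ 3.5.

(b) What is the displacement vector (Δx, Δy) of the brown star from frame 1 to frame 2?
(-0.1, 0.4)

The brown star was at (1.9, 0.7) in frame 1 and (1.8, 1.1) in frame 2.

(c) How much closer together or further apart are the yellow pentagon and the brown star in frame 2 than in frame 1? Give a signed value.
+2.9

Distance in frame 1: 3.9. Distance in frame 2: 6.8.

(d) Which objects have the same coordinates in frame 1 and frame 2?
the orange circle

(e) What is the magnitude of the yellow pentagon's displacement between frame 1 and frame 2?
3.7

The yellow pentagon moved from (2.7, 4.5) to (1.3, 7.9), a distance of √(1.4² + 3.4²) ≈ 3.7.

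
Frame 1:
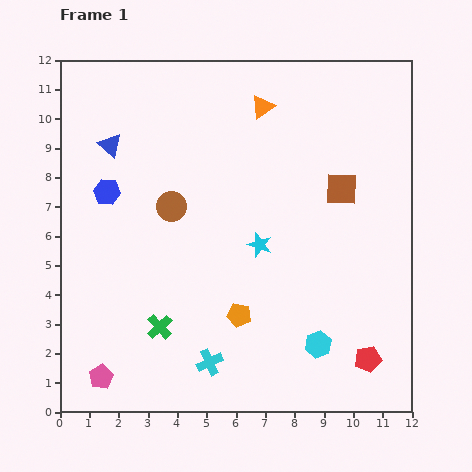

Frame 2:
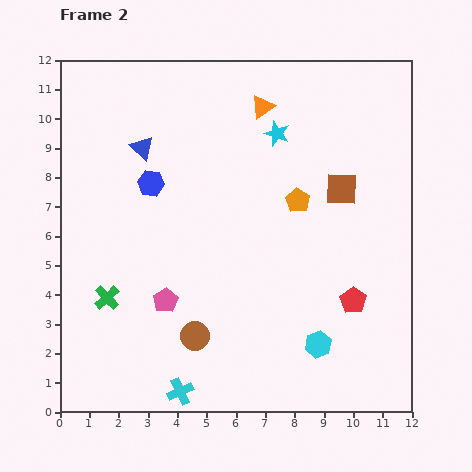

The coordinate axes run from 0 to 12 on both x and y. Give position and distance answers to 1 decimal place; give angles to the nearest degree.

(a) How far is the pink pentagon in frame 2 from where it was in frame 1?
3.4

The pink pentagon moved from (1.4, 1.2) to (3.6, 3.8), a distance of √(2.2² + 2.6²) ≈ 3.4.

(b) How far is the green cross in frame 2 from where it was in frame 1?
2.1

The green cross moved from (3.4, 2.9) to (1.6, 3.9), a distance of √(1.8² + 1.0²) ≈ 2.1.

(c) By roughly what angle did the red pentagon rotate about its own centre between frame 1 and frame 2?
25° counter-clockwise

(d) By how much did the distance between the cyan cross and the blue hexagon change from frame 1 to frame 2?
+0.4

Distance in frame 1: 6.8. Distance in frame 2: 7.2.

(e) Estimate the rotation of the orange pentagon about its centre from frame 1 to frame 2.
20° clockwise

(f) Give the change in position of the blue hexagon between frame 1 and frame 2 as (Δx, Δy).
(1.5, 0.3)

The blue hexagon was at (1.6, 7.5) in frame 1 and (3.1, 7.8) in frame 2.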